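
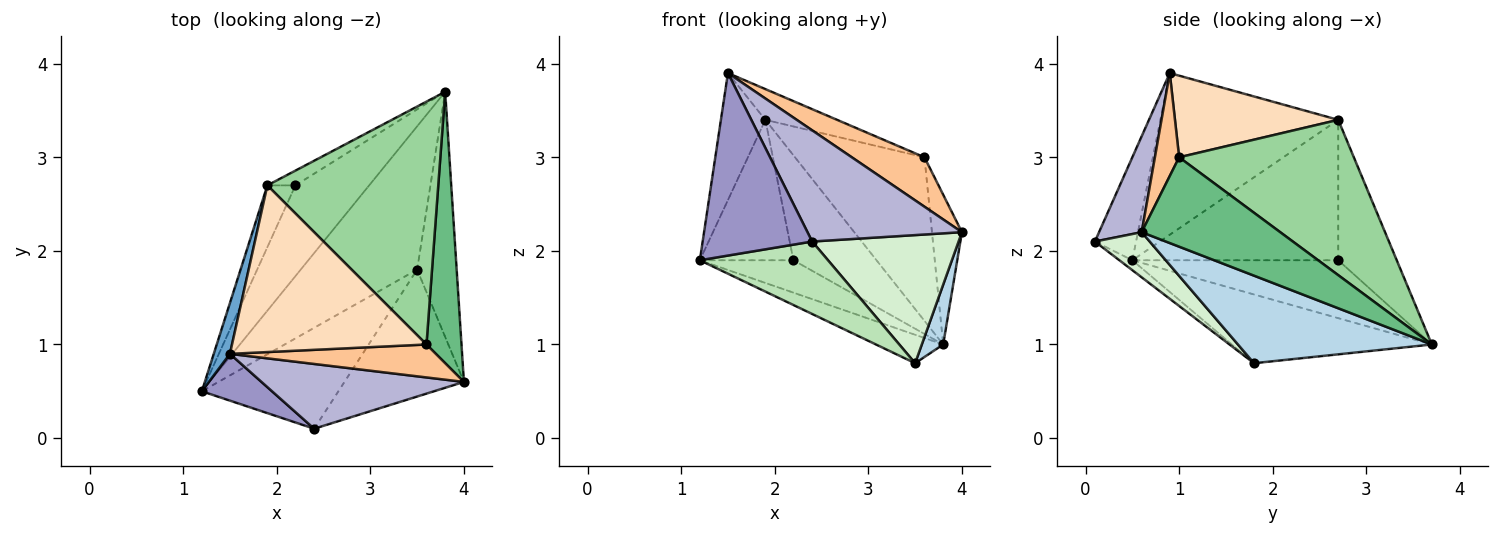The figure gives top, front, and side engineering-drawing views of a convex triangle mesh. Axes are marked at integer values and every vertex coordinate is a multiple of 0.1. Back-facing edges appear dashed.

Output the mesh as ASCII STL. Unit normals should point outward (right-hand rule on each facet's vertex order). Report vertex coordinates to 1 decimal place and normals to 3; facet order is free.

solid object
 facet normal -0.966 0.241 0.097
  outer loop
   vertex 1.9 2.7 3.4
   vertex 1.2 0.5 1.9
   vertex 1.5 0.9 3.9
  endloop
 endfacet
 facet normal -0.501 0.168 -0.849
  outer loop
   vertex 3.5 1.8 0.8
   vertex 1.2 0.5 1.9
   vertex 3.8 3.7 1.0
  endloop
 endfacet
 facet normal 0.907 -0.100 -0.410
  outer loop
   vertex 3.5 1.8 0.8
   vertex 3.8 3.7 1.0
   vertex 4.0 0.6 2.2
  endloop
 endfacet
 facet normal -0.595 0.270 -0.757
  outer loop
   vertex 2.2 2.7 1.9
   vertex 3.8 3.7 1.0
   vertex 1.2 0.5 1.9
  endloop
 endfacet
 facet normal -0.896 0.407 -0.179
  outer loop
   vertex 2.2 2.7 1.9
   vertex 1.2 0.5 1.9
   vertex 1.9 2.7 3.4
  endloop
 endfacet
 facet normal -0.572 0.812 -0.114
  outer loop
   vertex 2.2 2.7 1.9
   vertex 1.9 2.7 3.4
   vertex 3.8 3.7 1.0
  endloop
 endfacet
 facet normal 0.267 -0.802 0.535
  outer loop
   vertex 3.6 1.0 3.0
   vertex 1.5 0.9 3.9
   vertex 4.0 0.6 2.2
  endloop
 endfacet
 facet normal 0.382 0.168 0.909
  outer loop
   vertex 3.6 1.0 3.0
   vertex 1.9 2.7 3.4
   vertex 1.5 0.9 3.9
  endloop
 endfacet
 facet normal 0.913 0.197 0.358
  outer loop
   vertex 3.6 1.0 3.0
   vertex 4.0 0.6 2.2
   vertex 3.8 3.7 1.0
  endloop
 endfacet
 facet normal 0.602 0.446 0.662
  outer loop
   vertex 3.6 1.0 3.0
   vertex 3.8 3.7 1.0
   vertex 1.9 2.7 3.4
  endloop
 endfacet
 facet normal -0.059 -0.582 -0.811
  outer loop
   vertex 2.4 0.1 2.1
   vertex 1.2 0.5 1.9
   vertex 3.5 1.8 0.8
  endloop
 endfacet
 facet normal 0.257 -0.686 -0.680
  outer loop
   vertex 2.4 0.1 2.1
   vertex 3.5 1.8 0.8
   vertex 4.0 0.6 2.2
  endloop
 endfacet
 facet normal -0.342 -0.910 0.233
  outer loop
   vertex 2.4 0.1 2.1
   vertex 1.5 0.9 3.9
   vertex 1.2 0.5 1.9
  endloop
 endfacet
 facet normal 0.232 -0.841 0.490
  outer loop
   vertex 2.4 0.1 2.1
   vertex 4.0 0.6 2.2
   vertex 1.5 0.9 3.9
  endloop
 endfacet
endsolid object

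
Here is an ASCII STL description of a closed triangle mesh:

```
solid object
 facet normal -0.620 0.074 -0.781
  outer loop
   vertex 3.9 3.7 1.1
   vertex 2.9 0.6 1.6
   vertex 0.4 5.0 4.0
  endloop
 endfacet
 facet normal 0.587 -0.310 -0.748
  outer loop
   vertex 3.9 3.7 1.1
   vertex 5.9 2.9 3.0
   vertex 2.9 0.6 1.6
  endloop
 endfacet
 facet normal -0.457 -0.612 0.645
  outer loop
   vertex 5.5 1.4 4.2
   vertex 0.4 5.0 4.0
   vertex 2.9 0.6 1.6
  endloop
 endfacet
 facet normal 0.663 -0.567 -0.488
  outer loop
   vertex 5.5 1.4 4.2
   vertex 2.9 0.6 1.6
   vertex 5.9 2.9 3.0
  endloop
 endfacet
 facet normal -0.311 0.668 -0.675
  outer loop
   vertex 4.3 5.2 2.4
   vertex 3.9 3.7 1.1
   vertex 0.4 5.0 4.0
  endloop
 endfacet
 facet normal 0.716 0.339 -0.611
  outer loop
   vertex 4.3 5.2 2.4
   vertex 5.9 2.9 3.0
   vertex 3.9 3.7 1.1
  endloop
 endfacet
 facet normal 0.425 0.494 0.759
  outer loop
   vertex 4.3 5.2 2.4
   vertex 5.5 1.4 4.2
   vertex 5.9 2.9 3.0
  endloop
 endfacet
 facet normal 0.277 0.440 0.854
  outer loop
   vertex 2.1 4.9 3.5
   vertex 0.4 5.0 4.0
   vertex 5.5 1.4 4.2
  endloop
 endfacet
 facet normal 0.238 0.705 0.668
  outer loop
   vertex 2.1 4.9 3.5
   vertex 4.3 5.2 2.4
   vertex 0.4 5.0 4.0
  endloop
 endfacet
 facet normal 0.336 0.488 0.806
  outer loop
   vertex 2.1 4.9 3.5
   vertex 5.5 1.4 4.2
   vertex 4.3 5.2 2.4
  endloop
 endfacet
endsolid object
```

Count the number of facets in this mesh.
10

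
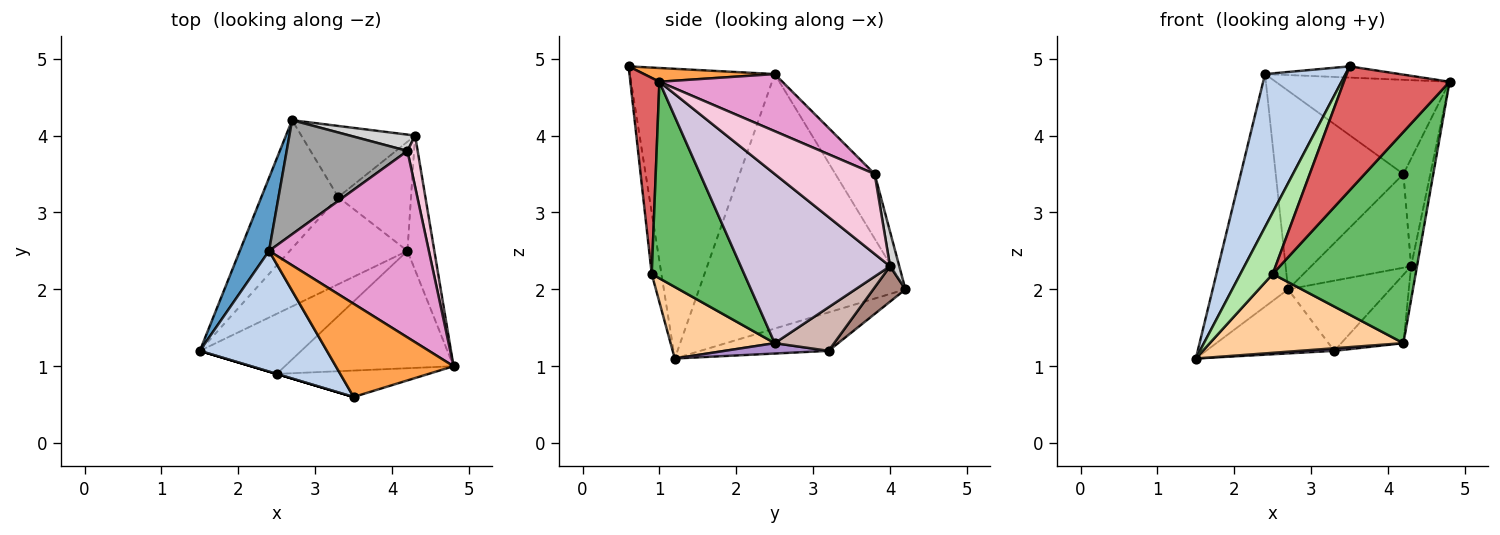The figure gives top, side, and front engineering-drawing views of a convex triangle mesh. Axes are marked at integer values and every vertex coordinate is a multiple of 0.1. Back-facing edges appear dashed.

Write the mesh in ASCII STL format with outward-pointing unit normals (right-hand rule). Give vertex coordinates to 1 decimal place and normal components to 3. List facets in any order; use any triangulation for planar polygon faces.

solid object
 facet normal -0.934 0.341 0.107
  outer loop
   vertex 2.4 2.5 4.8
   vertex 2.7 4.2 2.0
   vertex 1.5 1.2 1.1
  endloop
 endfacet
 facet normal -0.816 -0.454 0.358
  outer loop
   vertex 2.4 2.5 4.8
   vertex 1.5 1.2 1.1
   vertex 3.5 0.6 4.9
  endloop
 endfacet
 facet normal 0.115 0.119 0.986
  outer loop
   vertex 2.4 2.5 4.8
   vertex 3.5 0.6 4.9
   vertex 4.8 1.0 4.7
  endloop
 endfacet
 facet normal 0.393 -0.731 -0.557
  outer loop
   vertex 2.5 0.9 2.2
   vertex 1.5 1.2 1.1
   vertex 4.2 2.5 1.3
  endloop
 endfacet
 facet normal 0.492 -0.761 -0.423
  outer loop
   vertex 2.5 0.9 2.2
   vertex 4.2 2.5 1.3
   vertex 4.8 1.0 4.7
  endloop
 endfacet
 facet normal -0.287 -0.958 0.000
  outer loop
   vertex 2.5 0.9 2.2
   vertex 3.5 0.6 4.9
   vertex 1.5 1.2 1.1
  endloop
 endfacet
 facet normal 0.260 -0.945 -0.201
  outer loop
   vertex 2.5 0.9 2.2
   vertex 4.8 1.0 4.7
   vertex 3.5 0.6 4.9
  endloop
 endfacet
 facet normal -0.408 0.408 -0.816
  outer loop
   vertex 3.3 3.2 1.2
   vertex 1.5 1.2 1.1
   vertex 2.7 4.2 2.0
  endloop
 endfacet
 facet normal 0.088 -0.029 -0.996
  outer loop
   vertex 3.3 3.2 1.2
   vertex 4.2 2.5 1.3
   vertex 1.5 1.2 1.1
  endloop
 endfacet
 facet normal 0.987 0.039 -0.157
  outer loop
   vertex 4.3 4.0 2.3
   vertex 4.8 1.0 4.7
   vertex 4.2 2.5 1.3
  endloop
 endfacet
 facet normal 0.216 0.686 -0.695
  outer loop
   vertex 4.3 4.0 2.3
   vertex 3.3 3.2 1.2
   vertex 2.7 4.2 2.0
  endloop
 endfacet
 facet normal 0.452 0.474 -0.756
  outer loop
   vertex 4.3 4.0 2.3
   vertex 4.2 2.5 1.3
   vertex 3.3 3.2 1.2
  endloop
 endfacet
 facet normal 0.304 0.430 0.850
  outer loop
   vertex 4.2 3.8 3.5
   vertex 2.4 2.5 4.8
   vertex 4.8 1.0 4.7
  endloop
 endfacet
 facet normal 0.958 0.258 0.123
  outer loop
   vertex 4.2 3.8 3.5
   vertex 4.8 1.0 4.7
   vertex 4.3 4.0 2.3
  endloop
 endfacet
 facet normal -0.258 0.838 0.481
  outer loop
   vertex 4.2 3.8 3.5
   vertex 2.7 4.2 2.0
   vertex 2.4 2.5 4.8
  endloop
 endfacet
 facet normal 0.091 0.981 0.171
  outer loop
   vertex 4.2 3.8 3.5
   vertex 4.3 4.0 2.3
   vertex 2.7 4.2 2.0
  endloop
 endfacet
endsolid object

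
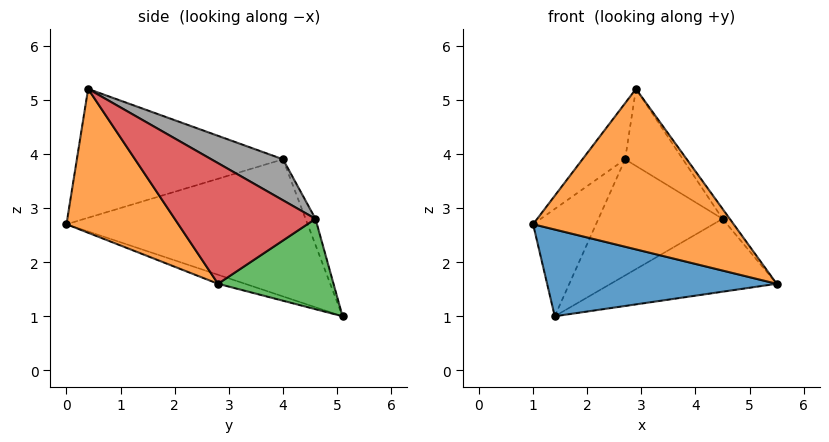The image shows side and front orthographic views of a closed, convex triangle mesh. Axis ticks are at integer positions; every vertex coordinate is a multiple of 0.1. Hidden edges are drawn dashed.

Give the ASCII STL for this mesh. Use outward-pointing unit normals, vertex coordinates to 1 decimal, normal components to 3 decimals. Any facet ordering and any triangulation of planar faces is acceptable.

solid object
 facet normal -0.037 -0.313 -0.949
  outer loop
   vertex 1.4 5.1 1.0
   vertex 5.5 2.8 1.6
   vertex 1.0 0.0 2.7
  endloop
 endfacet
 facet normal 0.475 -0.851 -0.225
  outer loop
   vertex 2.9 0.4 5.2
   vertex 1.0 0.0 2.7
   vertex 5.5 2.8 1.6
  endloop
 endfacet
 facet normal 0.456 0.655 -0.603
  outer loop
   vertex 4.5 4.6 2.8
   vertex 5.5 2.8 1.6
   vertex 1.4 5.1 1.0
  endloop
 endfacet
 facet normal 0.797 0.041 0.603
  outer loop
   vertex 4.5 4.6 2.8
   vertex 2.9 0.4 5.2
   vertex 5.5 2.8 1.6
  endloop
 endfacet
 facet normal -0.855 0.223 0.468
  outer loop
   vertex 2.7 4.0 3.9
   vertex 1.4 5.1 1.0
   vertex 1.0 0.0 2.7
  endloop
 endfacet
 facet normal -0.798 0.165 0.580
  outer loop
   vertex 2.7 4.0 3.9
   vertex 1.0 0.0 2.7
   vertex 2.9 0.4 5.2
  endloop
 endfacet
 facet normal -0.073 0.921 0.382
  outer loop
   vertex 2.7 4.0 3.9
   vertex 4.5 4.6 2.8
   vertex 1.4 5.1 1.0
  endloop
 endfacet
 facet normal 0.410 0.330 0.850
  outer loop
   vertex 2.7 4.0 3.9
   vertex 2.9 0.4 5.2
   vertex 4.5 4.6 2.8
  endloop
 endfacet
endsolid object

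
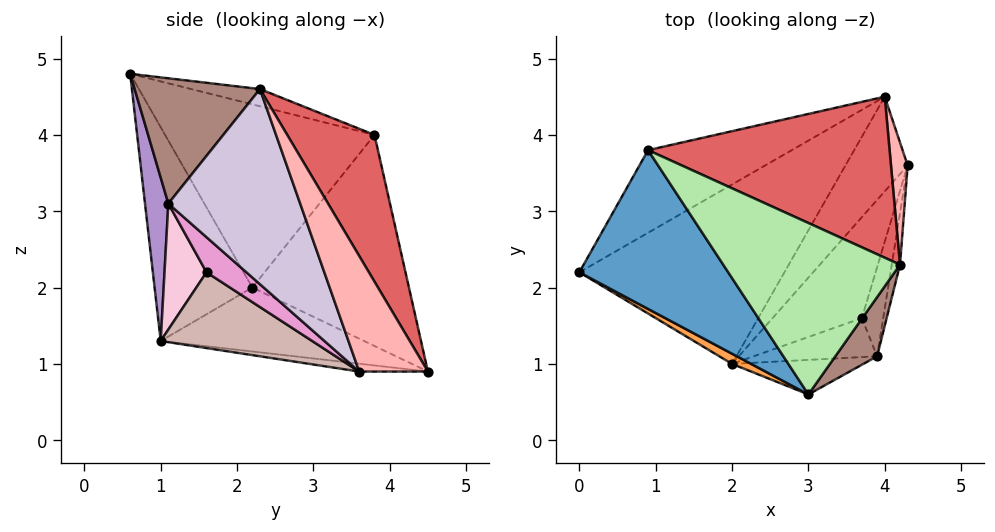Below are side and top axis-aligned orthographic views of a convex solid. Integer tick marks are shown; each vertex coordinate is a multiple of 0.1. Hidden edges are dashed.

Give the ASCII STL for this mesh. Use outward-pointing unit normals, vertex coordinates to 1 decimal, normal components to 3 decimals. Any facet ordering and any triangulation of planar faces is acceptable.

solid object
 facet normal -0.732 -0.332 0.595
  outer loop
   vertex 0.9 3.8 4.0
   vertex 0.0 2.2 2.0
   vertex 3.0 0.6 4.8
  endloop
 endfacet
 facet normal -0.537 0.760 -0.366
  outer loop
   vertex 0.9 3.8 4.0
   vertex 4.0 4.5 0.9
   vertex 0.0 2.2 2.0
  endloop
 endfacet
 facet normal -0.502 -0.863 0.045
  outer loop
   vertex 2.0 1.0 1.3
   vertex 3.0 0.6 4.8
   vertex 0.0 2.2 2.0
  endloop
 endfacet
 facet normal -0.297 0.061 -0.953
  outer loop
   vertex 2.0 1.0 1.3
   vertex 0.0 2.2 2.0
   vertex 4.0 4.5 0.9
  endloop
 endfacet
 facet normal -0.125 -0.042 -0.991
  outer loop
   vertex 2.0 1.0 1.3
   vertex 4.0 4.5 0.9
   vertex 4.3 3.6 0.9
  endloop
 endfacet
 facet normal -0.095 0.182 0.979
  outer loop
   vertex 4.2 2.3 4.6
   vertex 0.9 3.8 4.0
   vertex 3.0 0.6 4.8
  endloop
 endfacet
 facet normal 0.290 0.829 0.477
  outer loop
   vertex 4.2 2.3 4.6
   vertex 4.0 4.5 0.9
   vertex 0.9 3.8 4.0
  endloop
 endfacet
 facet normal 0.940 0.313 0.135
  outer loop
   vertex 4.2 2.3 4.6
   vertex 4.3 3.6 0.9
   vertex 4.0 4.5 0.9
  endloop
 endfacet
 facet normal 0.212 -0.962 -0.171
  outer loop
   vertex 3.9 1.1 3.1
   vertex 3.0 0.6 4.8
   vertex 2.0 1.0 1.3
  endloop
 endfacet
 facet normal 0.980 -0.193 -0.041
  outer loop
   vertex 3.9 1.1 3.1
   vertex 4.3 3.6 0.9
   vertex 4.2 2.3 4.6
  endloop
 endfacet
 facet normal 0.802 -0.535 0.267
  outer loop
   vertex 3.9 1.1 3.1
   vertex 4.2 2.3 4.6
   vertex 3.0 0.6 4.8
  endloop
 endfacet
 facet normal 0.533 -0.568 -0.628
  outer loop
   vertex 3.7 1.6 2.2
   vertex 2.0 1.0 1.3
   vertex 4.3 3.6 0.9
  endloop
 endfacet
 facet normal 0.734 -0.511 -0.447
  outer loop
   vertex 3.7 1.6 2.2
   vertex 4.3 3.6 0.9
   vertex 3.9 1.1 3.1
  endloop
 endfacet
 facet normal 0.512 -0.698 -0.501
  outer loop
   vertex 3.7 1.6 2.2
   vertex 3.9 1.1 3.1
   vertex 2.0 1.0 1.3
  endloop
 endfacet
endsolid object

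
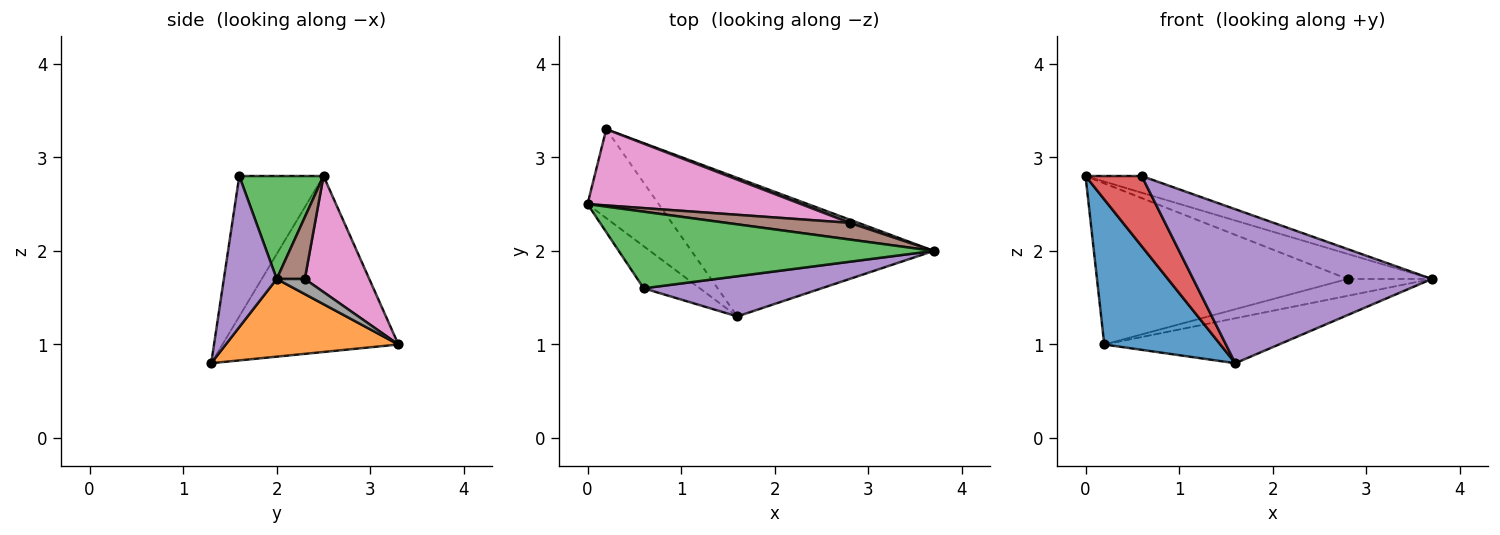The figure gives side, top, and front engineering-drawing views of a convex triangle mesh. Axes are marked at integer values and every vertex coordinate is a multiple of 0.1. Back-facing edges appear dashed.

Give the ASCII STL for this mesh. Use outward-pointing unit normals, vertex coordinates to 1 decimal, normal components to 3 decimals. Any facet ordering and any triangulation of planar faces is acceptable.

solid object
 facet normal -0.791 -0.522 -0.320
  outer loop
   vertex 0.2 3.3 1.0
   vertex 1.6 1.3 0.8
   vertex 0.0 2.5 2.8
  endloop
 endfacet
 facet normal 0.292 0.295 -0.910
  outer loop
   vertex 0.2 3.3 1.0
   vertex 3.7 2.0 1.7
   vertex 1.6 1.3 0.8
  endloop
 endfacet
 facet normal 0.304 0.203 0.931
  outer loop
   vertex 0.6 1.6 2.8
   vertex 3.7 2.0 1.7
   vertex 0.0 2.5 2.8
  endloop
 endfacet
 facet normal -0.789 -0.526 -0.316
  outer loop
   vertex 0.6 1.6 2.8
   vertex 0.0 2.5 2.8
   vertex 1.6 1.3 0.8
  endloop
 endfacet
 facet normal 0.210 -0.946 0.247
  outer loop
   vertex 0.6 1.6 2.8
   vertex 1.6 1.3 0.8
   vertex 3.7 2.0 1.7
  endloop
 endfacet
 facet normal 0.267 0.802 0.535
  outer loop
   vertex 2.8 2.3 1.7
   vertex 0.0 2.5 2.8
   vertex 3.7 2.0 1.7
  endloop
 endfacet
 facet normal 0.227 0.880 0.416
  outer loop
   vertex 2.8 2.3 1.7
   vertex 0.2 3.3 1.0
   vertex 0.0 2.5 2.8
  endloop
 endfacet
 facet normal 0.311 0.934 0.178
  outer loop
   vertex 2.8 2.3 1.7
   vertex 3.7 2.0 1.7
   vertex 0.2 3.3 1.0
  endloop
 endfacet
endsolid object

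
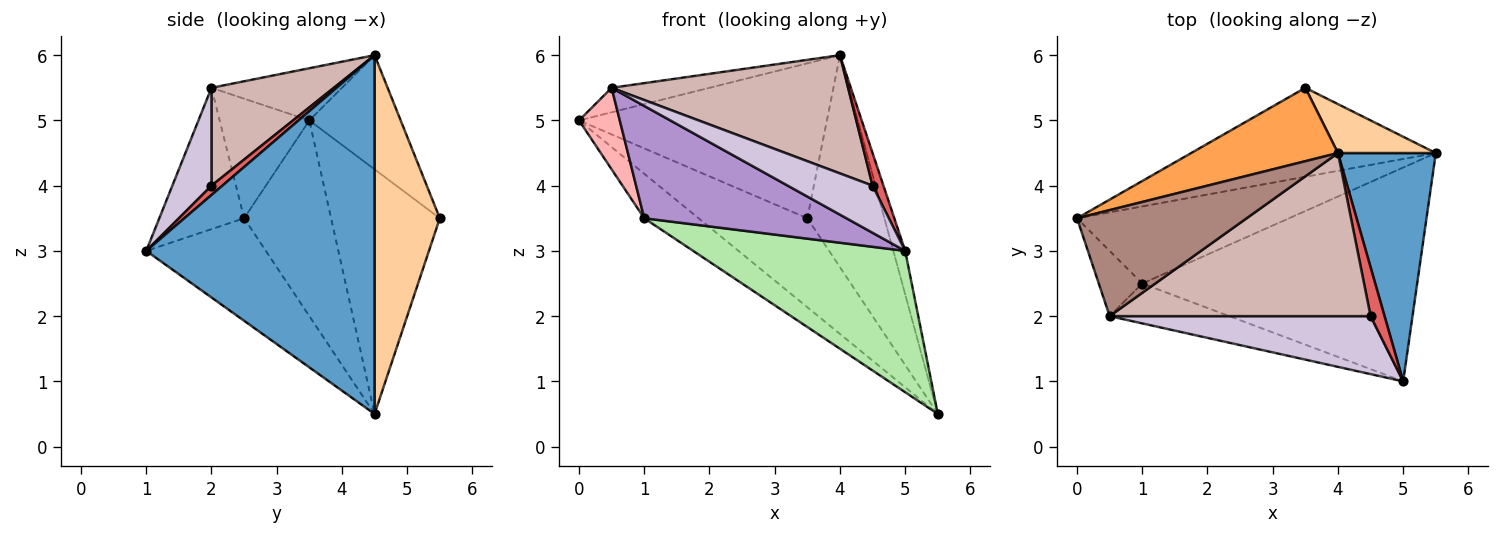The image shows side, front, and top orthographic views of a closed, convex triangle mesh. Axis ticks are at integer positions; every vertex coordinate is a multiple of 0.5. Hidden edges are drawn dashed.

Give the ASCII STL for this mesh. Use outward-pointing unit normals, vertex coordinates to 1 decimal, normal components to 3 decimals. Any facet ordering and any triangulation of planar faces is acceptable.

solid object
 facet normal 0.964 0.050 0.263
  outer loop
   vertex 4.0 4.5 6.0
   vertex 5.0 1.0 3.0
   vertex 5.5 4.5 0.5
  endloop
 endfacet
 facet normal -0.577 0.577 -0.577
  outer loop
   vertex 3.5 5.5 3.5
   vertex 5.5 4.5 0.5
   vertex 0.0 3.5 5.0
  endloop
 endfacet
 facet normal -0.316 0.857 0.406
  outer loop
   vertex 3.5 5.5 3.5
   vertex 0.0 3.5 5.0
   vertex 4.0 4.5 6.0
  endloop
 endfacet
 facet normal 0.636 0.752 0.173
  outer loop
   vertex 3.5 5.5 3.5
   vertex 4.0 4.5 6.0
   vertex 5.5 4.5 0.5
  endloop
 endfacet
 facet normal -0.624 0.390 -0.677
  outer loop
   vertex 1.0 2.5 3.5
   vertex 0.0 3.5 5.0
   vertex 5.5 4.5 0.5
  endloop
 endfacet
 facet normal -0.297 -0.527 -0.797
  outer loop
   vertex 1.0 2.5 3.5
   vertex 5.5 4.5 0.5
   vertex 5.0 1.0 3.0
  endloop
 endfacet
 facet normal 0.485 -0.485 0.728
  outer loop
   vertex 4.5 2.0 4.0
   vertex 5.0 1.0 3.0
   vertex 4.0 4.5 6.0
  endloop
 endfacet
 facet normal -0.864 -0.393 -0.314
  outer loop
   vertex 0.5 2.0 5.5
   vertex 0.0 3.5 5.0
   vertex 1.0 2.5 3.5
  endloop
 endfacet
 facet normal -0.368 -0.876 -0.311
  outer loop
   vertex 0.5 2.0 5.5
   vertex 1.0 2.5 3.5
   vertex 5.0 1.0 3.0
  endloop
 endfacet
 facet normal 0.279 -0.605 0.745
  outer loop
   vertex 0.5 2.0 5.5
   vertex 5.0 1.0 3.0
   vertex 4.5 2.0 4.0
  endloop
 endfacet
 facet normal -0.287 0.215 0.933
  outer loop
   vertex 0.5 2.0 5.5
   vertex 4.0 4.5 6.0
   vertex 0.0 3.5 5.0
  endloop
 endfacet
 facet normal 0.291 -0.562 0.775
  outer loop
   vertex 0.5 2.0 5.5
   vertex 4.5 2.0 4.0
   vertex 4.0 4.5 6.0
  endloop
 endfacet
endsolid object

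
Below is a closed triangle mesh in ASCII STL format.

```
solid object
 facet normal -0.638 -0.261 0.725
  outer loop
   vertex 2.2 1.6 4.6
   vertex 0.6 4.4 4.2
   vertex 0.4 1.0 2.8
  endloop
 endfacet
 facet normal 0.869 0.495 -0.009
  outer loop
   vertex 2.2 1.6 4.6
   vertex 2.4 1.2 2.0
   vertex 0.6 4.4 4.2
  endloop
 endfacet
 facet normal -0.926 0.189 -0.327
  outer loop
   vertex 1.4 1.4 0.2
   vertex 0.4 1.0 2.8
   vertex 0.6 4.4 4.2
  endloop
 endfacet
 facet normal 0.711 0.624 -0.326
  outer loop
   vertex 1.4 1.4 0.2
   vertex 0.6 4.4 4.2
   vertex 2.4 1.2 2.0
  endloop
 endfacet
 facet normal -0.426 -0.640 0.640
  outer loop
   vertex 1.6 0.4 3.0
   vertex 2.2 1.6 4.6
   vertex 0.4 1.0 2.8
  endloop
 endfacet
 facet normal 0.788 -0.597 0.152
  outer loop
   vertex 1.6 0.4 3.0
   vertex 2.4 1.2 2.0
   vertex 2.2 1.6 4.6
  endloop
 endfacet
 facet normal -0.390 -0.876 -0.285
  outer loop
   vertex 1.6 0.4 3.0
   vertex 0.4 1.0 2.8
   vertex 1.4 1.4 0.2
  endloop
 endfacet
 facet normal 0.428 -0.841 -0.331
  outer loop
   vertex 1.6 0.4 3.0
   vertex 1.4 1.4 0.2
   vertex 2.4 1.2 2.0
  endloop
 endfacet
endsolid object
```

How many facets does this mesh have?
8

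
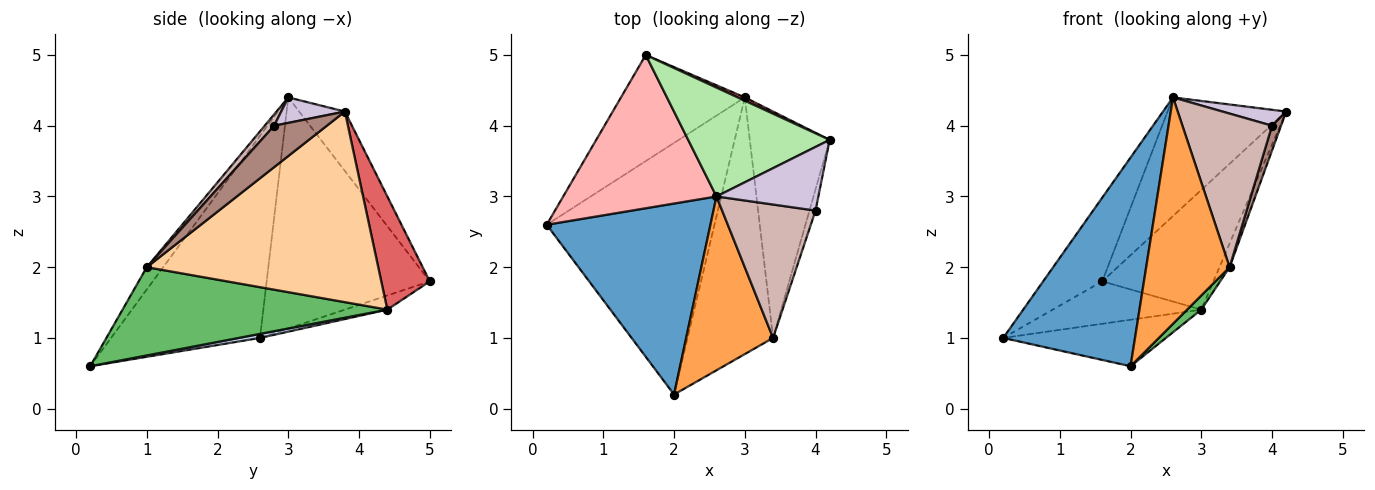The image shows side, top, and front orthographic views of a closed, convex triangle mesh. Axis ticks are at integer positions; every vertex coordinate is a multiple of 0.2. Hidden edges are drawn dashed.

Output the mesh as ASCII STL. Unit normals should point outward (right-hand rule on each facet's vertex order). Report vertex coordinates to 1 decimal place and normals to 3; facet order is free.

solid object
 facet normal -0.640 -0.567 0.519
  outer loop
   vertex 2.6 3.0 4.4
   vertex 0.2 2.6 1.0
   vertex 2.0 0.2 0.6
  endloop
 endfacet
 facet normal 0.024 0.182 -0.983
  outer loop
   vertex 3.0 4.4 1.4
   vertex 2.0 0.2 0.6
   vertex 0.2 2.6 1.0
  endloop
 endfacet
 facet normal -0.154 -0.784 0.602
  outer loop
   vertex 3.4 1.0 2.0
   vertex 2.6 3.0 4.4
   vertex 2.0 0.2 0.6
  endloop
 endfacet
 facet normal 0.921 0.040 -0.386
  outer loop
   vertex 3.4 1.0 2.0
   vertex 3.0 4.4 1.4
   vertex 4.2 3.8 4.2
  endloop
 endfacet
 facet normal 0.717 -0.038 -0.696
  outer loop
   vertex 3.4 1.0 2.0
   vertex 2.0 0.2 0.6
   vertex 3.0 4.4 1.4
  endloop
 endfacet
 facet normal -0.273 0.709 0.650
  outer loop
   vertex 1.6 5.0 1.8
   vertex 2.6 3.0 4.4
   vertex 4.2 3.8 4.2
  endloop
 endfacet
 facet normal 0.400 0.916 0.025
  outer loop
   vertex 1.6 5.0 1.8
   vertex 4.2 3.8 4.2
   vertex 3.0 4.4 1.4
  endloop
 endfacet
 facet normal -0.798 0.289 0.529
  outer loop
   vertex 1.6 5.0 1.8
   vertex 0.2 2.6 1.0
   vertex 2.6 3.0 4.4
  endloop
 endfacet
 facet normal -0.106 0.369 -0.923
  outer loop
   vertex 1.6 5.0 1.8
   vertex 3.0 4.4 1.4
   vertex 0.2 2.6 1.0
  endloop
 endfacet
 facet normal 0.236 -0.236 0.943
  outer loop
   vertex 4.0 2.8 4.0
   vertex 4.2 3.8 4.2
   vertex 2.6 3.0 4.4
  endloop
 endfacet
 facet normal 0.976 -0.167 -0.143
  outer loop
   vertex 4.0 2.8 4.0
   vertex 3.4 1.0 2.0
   vertex 4.2 3.8 4.2
  endloop
 endfacet
 facet normal 0.079 -0.753 0.654
  outer loop
   vertex 4.0 2.8 4.0
   vertex 2.6 3.0 4.4
   vertex 3.4 1.0 2.0
  endloop
 endfacet
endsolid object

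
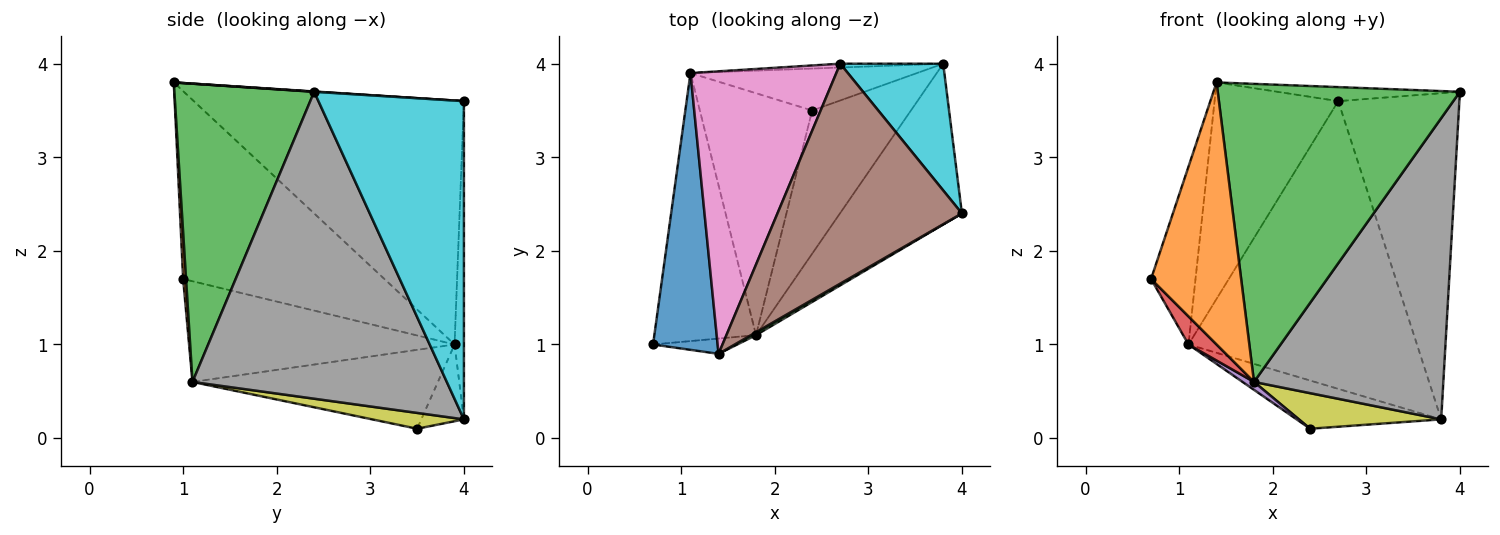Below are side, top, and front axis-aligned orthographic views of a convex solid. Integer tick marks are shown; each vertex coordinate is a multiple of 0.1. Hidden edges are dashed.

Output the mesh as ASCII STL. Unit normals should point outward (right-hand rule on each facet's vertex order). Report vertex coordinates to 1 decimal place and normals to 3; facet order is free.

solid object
 facet normal -0.926 0.205 0.318
  outer loop
   vertex 1.1 3.9 1.0
   vertex 0.7 1.0 1.7
   vertex 1.4 0.9 3.8
  endloop
 endfacet
 facet normal 0.032 -0.998 -0.058
  outer loop
   vertex 1.8 1.1 0.6
   vertex 1.4 0.9 3.8
   vertex 0.7 1.0 1.7
  endloop
 endfacet
 facet normal 0.500 -0.866 0.008
  outer loop
   vertex 1.8 1.1 0.6
   vertex 4.0 2.4 3.7
   vertex 1.4 0.9 3.8
  endloop
 endfacet
 facet normal -0.702 -0.074 -0.709
  outer loop
   vertex 1.8 1.1 0.6
   vertex 0.7 1.0 1.7
   vertex 1.1 3.9 1.0
  endloop
 endfacet
 facet normal -0.575 -0.027 -0.818
  outer loop
   vertex 1.8 1.1 0.6
   vertex 1.1 3.9 1.0
   vertex 2.4 3.5 0.1
  endloop
 endfacet
 facet normal 0.002 0.064 0.998
  outer loop
   vertex 2.7 4.0 3.6
   vertex 1.4 0.9 3.8
   vertex 4.0 2.4 3.7
  endloop
 endfacet
 facet normal -0.799 0.366 0.478
  outer loop
   vertex 2.7 4.0 3.6
   vertex 1.1 3.9 1.0
   vertex 1.4 0.9 3.8
  endloop
 endfacet
 facet normal 0.764 -0.569 -0.304
  outer loop
   vertex 3.8 4.0 0.2
   vertex 4.0 2.4 3.7
   vertex 1.8 1.1 0.6
  endloop
 endfacet
 facet normal 0.154 -0.238 -0.959
  outer loop
   vertex 3.8 4.0 0.2
   vertex 1.8 1.1 0.6
   vertex 2.4 3.5 0.1
  endloop
 endfacet
 facet normal 0.746 0.621 0.241
  outer loop
   vertex 3.8 4.0 0.2
   vertex 2.7 4.0 3.6
   vertex 4.0 2.4 3.7
  endloop
 endfacet
 facet normal -0.217 0.736 -0.641
  outer loop
   vertex 3.8 4.0 0.2
   vertex 2.4 3.5 0.1
   vertex 1.1 3.9 1.0
  endloop
 endfacet
 facet normal -0.041 0.999 -0.013
  outer loop
   vertex 3.8 4.0 0.2
   vertex 1.1 3.9 1.0
   vertex 2.7 4.0 3.6
  endloop
 endfacet
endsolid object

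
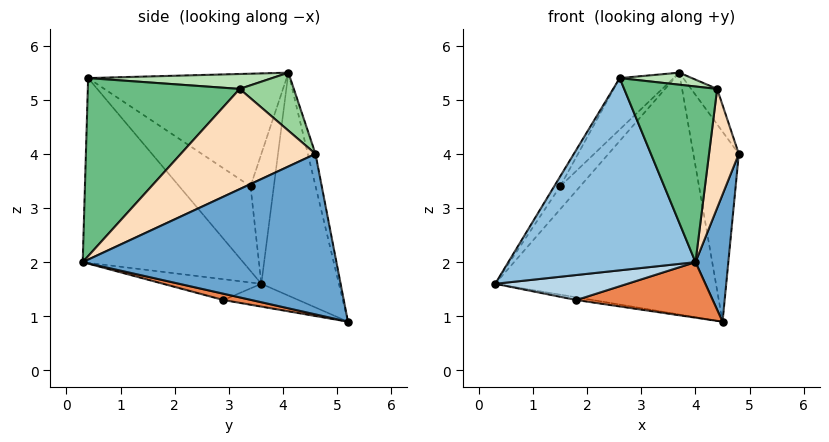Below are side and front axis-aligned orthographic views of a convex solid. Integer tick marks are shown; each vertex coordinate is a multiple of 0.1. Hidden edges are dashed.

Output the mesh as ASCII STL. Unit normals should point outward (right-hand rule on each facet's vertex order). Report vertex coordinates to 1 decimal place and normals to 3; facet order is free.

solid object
 facet normal 0.985 -0.127 -0.120
  outer loop
   vertex 4.5 5.2 0.9
   vertex 4.8 4.6 4.0
   vertex 4.0 0.3 2.0
  endloop
 endfacet
 facet normal -0.632 -0.737 -0.239
  outer loop
   vertex 2.6 0.4 5.4
   vertex 0.3 3.6 1.6
   vertex 4.0 0.3 2.0
  endloop
 endfacet
 facet normal -0.399 -0.538 -0.742
  outer loop
   vertex 1.8 2.9 1.3
   vertex 4.0 0.3 2.0
   vertex 0.3 3.6 1.6
  endloop
 endfacet
 facet normal -0.179 0.039 -0.983
  outer loop
   vertex 1.8 2.9 1.3
   vertex 0.3 3.6 1.6
   vertex 4.5 5.2 0.9
  endloop
 endfacet
 facet normal 0.046 -0.223 -0.974
  outer loop
   vertex 1.8 2.9 1.3
   vertex 4.5 5.2 0.9
   vertex 4.0 0.3 2.0
  endloop
 endfacet
 facet normal -0.327 0.930 0.166
  outer loop
   vertex 3.7 4.1 5.5
   vertex 4.5 5.2 0.9
   vertex 0.3 3.6 1.6
  endloop
 endfacet
 facet normal -0.163 0.966 0.203
  outer loop
   vertex 3.7 4.1 5.5
   vertex 4.8 4.6 4.0
   vertex 4.5 5.2 0.9
  endloop
 endfacet
 facet normal 0.974 -0.215 0.073
  outer loop
   vertex 4.4 3.2 5.2
   vertex 4.0 0.3 2.0
   vertex 4.8 4.6 4.0
  endloop
 endfacet
 facet normal 0.801 -0.490 0.344
  outer loop
   vertex 4.4 3.2 5.2
   vertex 2.6 0.4 5.4
   vertex 4.0 0.3 2.0
  endloop
 endfacet
 facet normal 0.702 0.337 0.627
  outer loop
   vertex 4.4 3.2 5.2
   vertex 4.8 4.6 4.0
   vertex 3.7 4.1 5.5
  endloop
 endfacet
 facet normal 0.272 -0.107 0.956
  outer loop
   vertex 4.4 3.2 5.2
   vertex 3.7 4.1 5.5
   vertex 2.6 0.4 5.4
  endloop
 endfacet
 facet normal -0.826 0.069 0.559
  outer loop
   vertex 1.5 3.4 3.4
   vertex 0.3 3.6 1.6
   vertex 2.6 0.4 5.4
  endloop
 endfacet
 facet normal -0.657 0.563 0.501
  outer loop
   vertex 1.5 3.4 3.4
   vertex 3.7 4.1 5.5
   vertex 0.3 3.6 1.6
  endloop
 endfacet
 facet normal -0.709 0.192 0.679
  outer loop
   vertex 1.5 3.4 3.4
   vertex 2.6 0.4 5.4
   vertex 3.7 4.1 5.5
  endloop
 endfacet
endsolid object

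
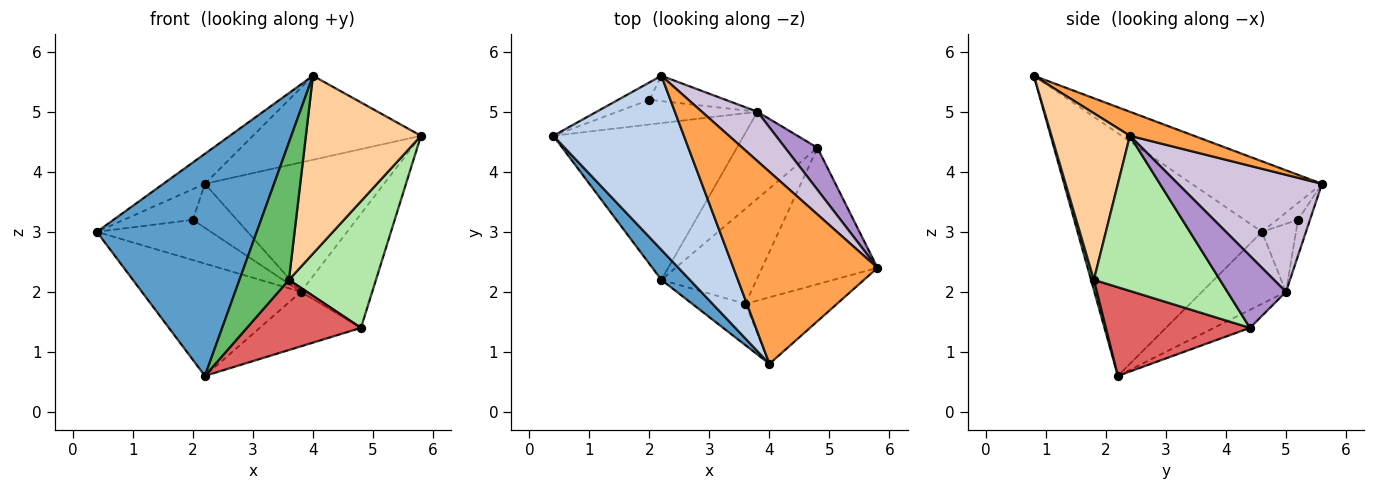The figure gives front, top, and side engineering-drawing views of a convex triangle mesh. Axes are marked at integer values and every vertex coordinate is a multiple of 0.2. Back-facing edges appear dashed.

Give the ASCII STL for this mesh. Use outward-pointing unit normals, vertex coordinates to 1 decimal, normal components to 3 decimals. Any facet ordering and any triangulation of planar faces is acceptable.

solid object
 facet normal -0.753 -0.653 0.088
  outer loop
   vertex 2.2 2.2 0.6
   vertex 4.0 0.8 5.6
   vertex 0.4 4.6 3.0
  endloop
 endfacet
 facet normal -0.470 0.150 0.870
  outer loop
   vertex 2.2 5.6 3.8
   vertex 0.4 4.6 3.0
   vertex 4.0 0.8 5.6
  endloop
 endfacet
 facet normal 0.151 0.396 0.906
  outer loop
   vertex 2.2 5.6 3.8
   vertex 4.0 0.8 5.6
   vertex 5.8 2.4 4.6
  endloop
 endfacet
 facet normal 0.538 -0.790 -0.296
  outer loop
   vertex 3.6 1.8 2.2
   vertex 5.8 2.4 4.6
   vertex 4.0 0.8 5.6
  endloop
 endfacet
 facet normal 0.056 -0.956 -0.288
  outer loop
   vertex 3.6 1.8 2.2
   vertex 4.0 0.8 5.6
   vertex 2.2 2.2 0.6
  endloop
 endfacet
 facet normal 0.702 -0.485 -0.522
  outer loop
   vertex 3.6 1.8 2.2
   vertex 4.8 4.4 1.4
   vertex 5.8 2.4 4.6
  endloop
 endfacet
 facet normal 0.600 -0.475 -0.644
  outer loop
   vertex 3.6 1.8 2.2
   vertex 2.2 2.2 0.6
   vertex 4.8 4.4 1.4
  endloop
 endfacet
 facet normal -0.256 0.842 -0.476
  outer loop
   vertex 2.0 5.2 3.2
   vertex 0.4 4.6 3.0
   vertex 2.2 5.6 3.8
  endloop
 endfacet
 facet normal 0.610 0.743 0.274
  outer loop
   vertex 3.8 5.0 2.0
   vertex 5.8 2.4 4.6
   vertex 4.8 4.4 1.4
  endloop
 endfacet
 facet normal 0.601 0.747 0.285
  outer loop
   vertex 3.8 5.0 2.0
   vertex 2.2 5.6 3.8
   vertex 5.8 2.4 4.6
  endloop
 endfacet
 facet normal -0.230 0.843 -0.486
  outer loop
   vertex 3.8 5.0 2.0
   vertex 2.0 5.2 3.2
   vertex 2.2 5.6 3.8
  endloop
 endfacet
 facet normal -0.246 0.826 -0.507
  outer loop
   vertex 3.8 5.0 2.0
   vertex 0.4 4.6 3.0
   vertex 2.0 5.2 3.2
  endloop
 endfacet
 facet normal -0.294 0.557 -0.777
  outer loop
   vertex 3.8 5.0 2.0
   vertex 2.2 2.2 0.6
   vertex 0.4 4.6 3.0
  endloop
 endfacet
 facet normal -0.186 0.522 -0.832
  outer loop
   vertex 3.8 5.0 2.0
   vertex 4.8 4.4 1.4
   vertex 2.2 2.2 0.6
  endloop
 endfacet
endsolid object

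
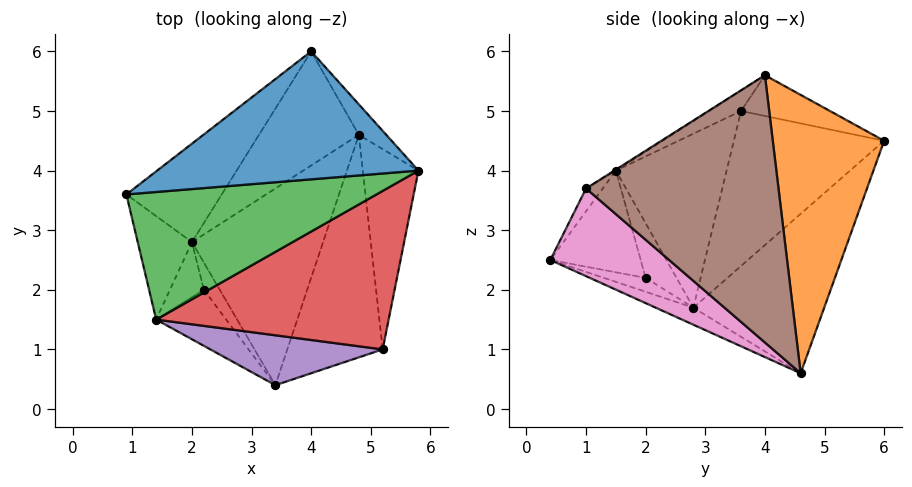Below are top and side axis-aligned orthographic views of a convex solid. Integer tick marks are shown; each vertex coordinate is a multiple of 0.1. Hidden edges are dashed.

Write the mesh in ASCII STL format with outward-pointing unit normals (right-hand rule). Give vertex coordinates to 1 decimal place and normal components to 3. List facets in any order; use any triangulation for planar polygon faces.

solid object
 facet normal -0.143 0.375 0.916
  outer loop
   vertex 4.0 6.0 4.5
   vertex 0.9 3.6 5.0
   vertex 5.8 4.0 5.6
  endloop
 endfacet
 facet normal 0.761 0.644 -0.075
  outer loop
   vertex 4.0 6.0 4.5
   vertex 5.8 4.0 5.6
   vertex 4.8 4.6 0.6
  endloop
 endfacet
 facet normal -0.073 -0.443 0.894
  outer loop
   vertex 1.4 1.5 4.0
   vertex 5.8 4.0 5.6
   vertex 0.9 3.6 5.0
  endloop
 endfacet
 facet normal -0.004 -0.535 0.845
  outer loop
   vertex 5.2 1.0 3.7
   vertex 5.8 4.0 5.6
   vertex 1.4 1.5 4.0
  endloop
 endfacet
 facet normal -0.070 -0.846 0.528
  outer loop
   vertex 5.2 1.0 3.7
   vertex 1.4 1.5 4.0
   vertex 3.4 0.4 2.5
  endloop
 endfacet
 facet normal 0.977 -0.067 -0.203
  outer loop
   vertex 5.2 1.0 3.7
   vertex 4.8 4.6 0.6
   vertex 5.8 4.0 5.6
  endloop
 endfacet
 facet normal 0.591 -0.488 -0.643
  outer loop
   vertex 5.2 1.0 3.7
   vertex 3.4 0.4 2.5
   vertex 4.8 4.6 0.6
  endloop
 endfacet
 facet normal -0.119 -0.376 -0.919
  outer loop
   vertex 2.0 2.8 1.7
   vertex 4.8 4.6 0.6
   vertex 3.4 0.4 2.5
  endloop
 endfacet
 facet normal -0.951 -0.085 -0.296
  outer loop
   vertex 2.0 2.8 1.7
   vertex 1.4 1.5 4.0
   vertex 0.9 3.6 5.0
  endloop
 endfacet
 facet normal -0.605 0.704 -0.372
  outer loop
   vertex 2.0 2.8 1.7
   vertex 0.9 3.6 5.0
   vertex 4.0 6.0 4.5
  endloop
 endfacet
 facet normal -0.601 0.705 -0.376
  outer loop
   vertex 2.0 2.8 1.7
   vertex 4.0 6.0 4.5
   vertex 4.8 4.6 0.6
  endloop
 endfacet
 facet normal -0.667 -0.586 -0.459
  outer loop
   vertex 2.2 2.0 2.2
   vertex 3.4 0.4 2.5
   vertex 1.4 1.5 4.0
  endloop
 endfacet
 facet normal -0.556 -0.536 -0.635
  outer loop
   vertex 2.2 2.0 2.2
   vertex 2.0 2.8 1.7
   vertex 3.4 0.4 2.5
  endloop
 endfacet
 facet normal -0.746 -0.477 -0.464
  outer loop
   vertex 2.2 2.0 2.2
   vertex 1.4 1.5 4.0
   vertex 2.0 2.8 1.7
  endloop
 endfacet
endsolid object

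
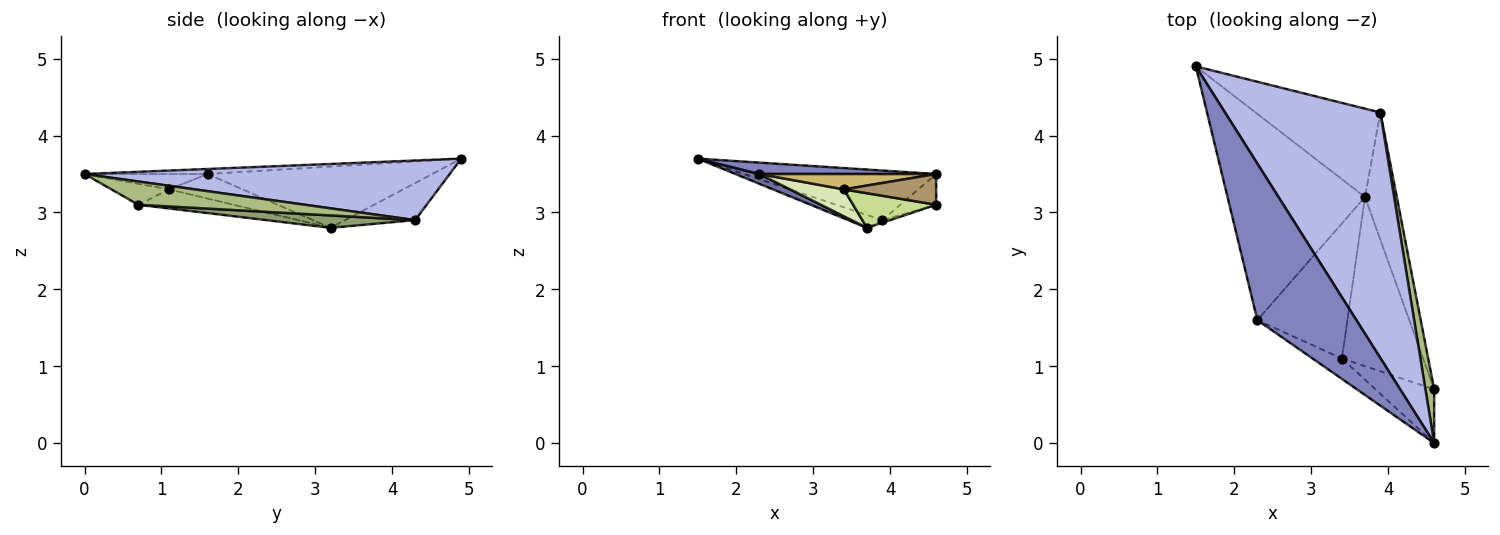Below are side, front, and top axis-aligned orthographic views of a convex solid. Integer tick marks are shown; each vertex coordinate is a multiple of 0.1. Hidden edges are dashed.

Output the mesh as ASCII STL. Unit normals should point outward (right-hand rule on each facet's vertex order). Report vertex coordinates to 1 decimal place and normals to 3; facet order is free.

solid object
 facet normal -0.407 -0.043 -0.913
  outer loop
   vertex 2.3 1.6 3.5
   vertex 1.5 4.9 3.7
   vertex 3.7 3.2 2.8
  endloop
 endfacet
 facet normal -0.051 -0.073 0.996
  outer loop
   vertex 2.3 1.6 3.5
   vertex 4.6 0.0 3.5
   vertex 1.5 4.9 3.7
  endloop
 endfacet
 facet normal -0.282 0.138 -0.949
  outer loop
   vertex 3.9 4.3 2.9
   vertex 3.7 3.2 2.8
   vertex 1.5 4.9 3.7
  endloop
 endfacet
 facet normal 0.352 0.185 0.917
  outer loop
   vertex 3.9 4.3 2.9
   vertex 1.5 4.9 3.7
   vertex 4.6 0.0 3.5
  endloop
 endfacet
 facet normal 0.363 0.019 -0.932
  outer loop
   vertex 3.9 4.3 2.9
   vertex 4.6 0.7 3.1
   vertex 3.7 3.2 2.8
  endloop
 endfacet
 facet normal 0.917 0.198 0.346
  outer loop
   vertex 3.9 4.3 2.9
   vertex 4.6 0.0 3.5
   vertex 4.6 0.7 3.1
  endloop
 endfacet
 facet normal -0.224 -0.195 -0.955
  outer loop
   vertex 3.4 1.1 3.3
   vertex 3.7 3.2 2.8
   vertex 4.6 0.7 3.1
  endloop
 endfacet
 facet normal -0.258 -0.189 -0.948
  outer loop
   vertex 3.4 1.1 3.3
   vertex 2.3 1.6 3.5
   vertex 3.7 3.2 2.8
  endloop
 endfacet
 facet normal -0.296 -0.474 -0.829
  outer loop
   vertex 3.4 1.1 3.3
   vertex 4.6 0.7 3.1
   vertex 4.6 0.0 3.5
  endloop
 endfacet
 facet normal -0.386 -0.555 -0.736
  outer loop
   vertex 3.4 1.1 3.3
   vertex 4.6 0.0 3.5
   vertex 2.3 1.6 3.5
  endloop
 endfacet
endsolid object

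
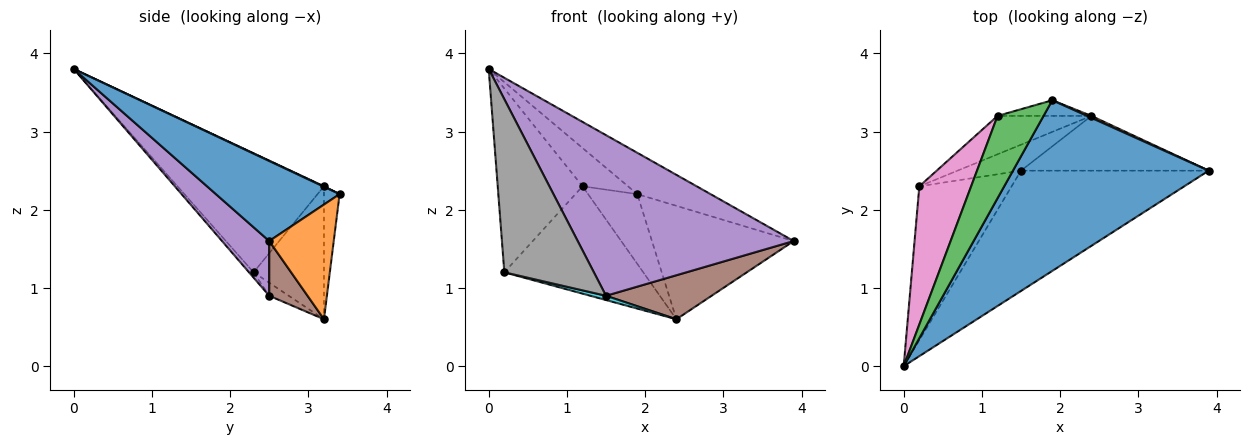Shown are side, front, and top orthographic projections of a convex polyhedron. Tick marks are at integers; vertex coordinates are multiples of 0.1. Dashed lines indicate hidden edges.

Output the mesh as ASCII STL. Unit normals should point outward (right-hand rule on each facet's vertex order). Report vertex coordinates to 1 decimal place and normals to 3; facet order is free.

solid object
 facet normal 0.369 0.219 0.903
  outer loop
   vertex 1.9 3.4 2.2
   vertex 0.0 0.0 3.8
   vertex 3.9 2.5 1.6
  endloop
 endfacet
 facet normal 0.414 0.910 0.016
  outer loop
   vertex 2.4 3.2 0.6
   vertex 1.9 3.4 2.2
   vertex 3.9 2.5 1.6
  endloop
 endfacet
 facet normal 0.009 0.422 0.907
  outer loop
   vertex 1.2 3.2 2.3
   vertex 0.0 0.0 3.8
   vertex 1.9 3.4 2.2
  endloop
 endfacet
 facet normal -0.296 0.932 -0.209
  outer loop
   vertex 1.2 3.2 2.3
   vertex 1.9 3.4 2.2
   vertex 2.4 3.2 0.6
  endloop
 endfacet
 facet normal 0.172 -0.788 -0.591
  outer loop
   vertex 1.5 2.5 0.9
   vertex 3.9 2.5 1.6
   vertex 0.0 0.0 3.8
  endloop
 endfacet
 facet normal 0.222 -0.611 -0.760
  outer loop
   vertex 1.5 2.5 0.9
   vertex 2.4 3.2 0.6
   vertex 3.9 2.5 1.6
  endloop
 endfacet
 facet normal -0.810 0.469 0.353
  outer loop
   vertex 0.2 2.3 1.2
   vertex 0.0 0.0 3.8
   vertex 1.2 3.2 2.3
  endloop
 endfacet
 facet normal -0.038 -0.747 -0.664
  outer loop
   vertex 0.2 2.3 1.2
   vertex 1.5 2.5 0.9
   vertex 0.0 0.0 3.8
  endloop
 endfacet
 facet normal -0.431 0.850 -0.304
  outer loop
   vertex 0.2 2.3 1.2
   vertex 1.2 3.2 2.3
   vertex 2.4 3.2 0.6
  endloop
 endfacet
 facet normal -0.199 -0.159 -0.967
  outer loop
   vertex 0.2 2.3 1.2
   vertex 2.4 3.2 0.6
   vertex 1.5 2.5 0.9
  endloop
 endfacet
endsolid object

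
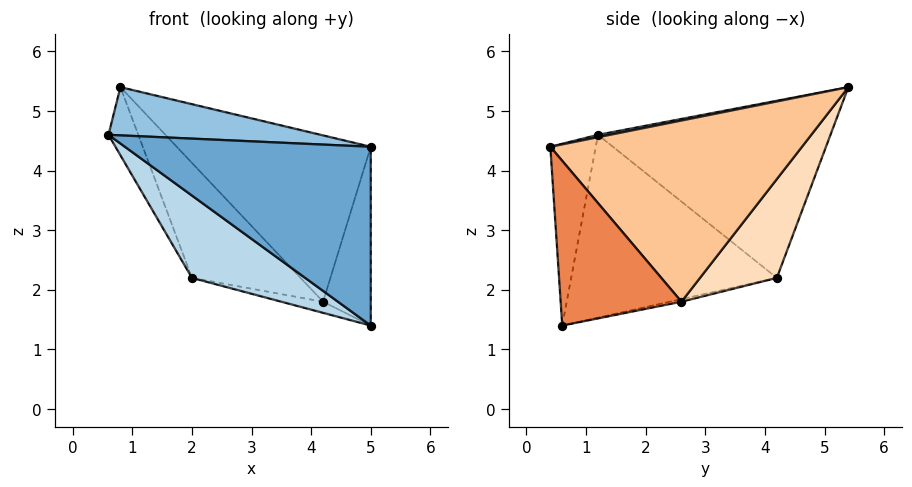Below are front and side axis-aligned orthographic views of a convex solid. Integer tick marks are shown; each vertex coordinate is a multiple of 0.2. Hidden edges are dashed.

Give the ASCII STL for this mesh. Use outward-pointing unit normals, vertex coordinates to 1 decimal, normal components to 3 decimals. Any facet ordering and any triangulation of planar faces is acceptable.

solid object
 facet normal -0.181 -0.981 -0.065
  outer loop
   vertex 5.0 0.4 4.4
   vertex 0.6 1.2 4.6
   vertex 5.0 0.6 1.4
  endloop
 endfacet
 facet normal 0.011 -0.188 0.982
  outer loop
   vertex 5.0 0.4 4.4
   vertex 0.8 5.4 5.4
   vertex 0.6 1.2 4.6
  endloop
 endfacet
 facet normal -0.585 -0.322 -0.744
  outer loop
   vertex 2.0 4.2 2.2
   vertex 5.0 0.6 1.4
   vertex 0.6 1.2 4.6
  endloop
 endfacet
 facet normal -0.915 0.117 -0.387
  outer loop
   vertex 2.0 4.2 2.2
   vertex 0.6 1.2 4.6
   vertex 0.8 5.4 5.4
  endloop
 endfacet
 facet normal 0.930 0.367 0.024
  outer loop
   vertex 4.2 2.6 1.8
   vertex 5.0 0.4 4.4
   vertex 5.0 0.6 1.4
  endloop
 endfacet
 facet normal -0.050 0.176 -0.983
  outer loop
   vertex 4.2 2.6 1.8
   vertex 5.0 0.6 1.4
   vertex 2.0 4.2 2.2
  endloop
 endfacet
 facet normal 0.764 0.589 0.263
  outer loop
   vertex 4.2 2.6 1.8
   vertex 0.8 5.4 5.4
   vertex 5.0 0.4 4.4
  endloop
 endfacet
 facet normal 0.575 0.813 -0.089
  outer loop
   vertex 4.2 2.6 1.8
   vertex 2.0 4.2 2.2
   vertex 0.8 5.4 5.4
  endloop
 endfacet
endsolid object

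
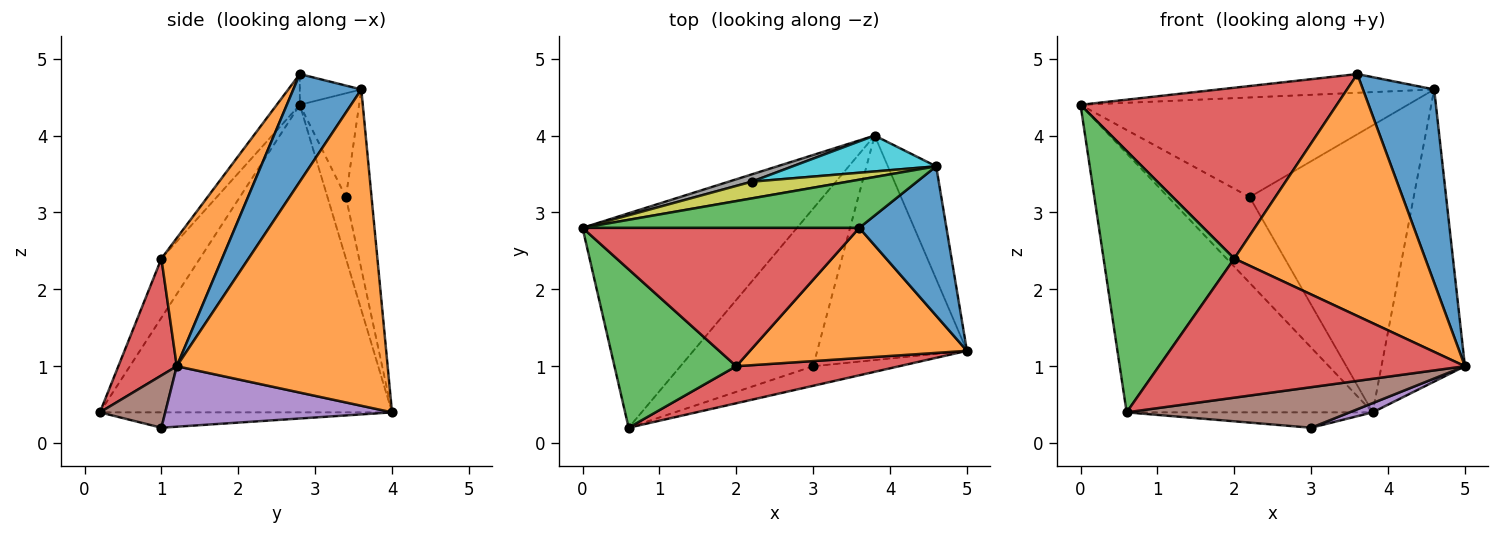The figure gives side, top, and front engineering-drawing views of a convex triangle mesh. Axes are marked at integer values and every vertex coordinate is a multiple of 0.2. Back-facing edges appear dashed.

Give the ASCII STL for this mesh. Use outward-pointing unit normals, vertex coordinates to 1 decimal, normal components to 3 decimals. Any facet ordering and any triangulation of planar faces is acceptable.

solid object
 facet normal -0.675 0.568 -0.471
  outer loop
   vertex 0.6 0.2 0.4
   vertex 0.0 2.8 4.4
   vertex 3.8 4.0 0.4
  endloop
 endfacet
 facet normal 0.921 0.364 -0.141
  outer loop
   vertex 4.6 3.6 4.6
   vertex 5.0 1.2 1.0
   vertex 3.8 4.0 0.4
  endloop
 endfacet
 facet normal -0.244 -0.829 0.503
  outer loop
   vertex 2.0 1.0 2.4
   vertex 0.0 2.8 4.4
   vertex 0.6 0.2 0.4
  endloop
 endfacet
 facet normal 0.181 -0.950 0.253
  outer loop
   vertex 2.0 1.0 2.4
   vertex 0.6 0.2 0.4
   vertex 5.0 1.2 1.0
  endloop
 endfacet
 facet normal 0.374 -0.038 -0.926
  outer loop
   vertex 3.0 1.0 0.2
   vertex 3.8 4.0 0.4
   vertex 5.0 1.2 1.0
  endloop
 endfacet
 facet normal 0.255 -0.871 -0.420
  outer loop
   vertex 3.0 1.0 0.2
   vertex 5.0 1.2 1.0
   vertex 0.6 0.2 0.4
  endloop
 endfacet
 facet normal -0.115 0.096 -0.989
  outer loop
   vertex 3.0 1.0 0.2
   vertex 0.6 0.2 0.4
   vertex 3.8 4.0 0.4
  endloop
 endfacet
 facet normal -0.220 0.972 0.083
  outer loop
   vertex 2.2 3.4 3.2
   vertex 3.8 4.0 0.4
   vertex 0.0 2.8 4.4
  endloop
 endfacet
 facet normal -0.176 0.971 0.163
  outer loop
   vertex 2.2 3.4 3.2
   vertex 0.0 2.8 4.4
   vertex 4.6 3.6 4.6
  endloop
 endfacet
 facet normal -0.153 0.981 0.123
  outer loop
   vertex 2.2 3.4 3.2
   vertex 4.6 3.6 4.6
   vertex 3.8 4.0 0.4
  endloop
 endfacet
 facet normal 0.603 -0.631 0.488
  outer loop
   vertex 3.6 2.8 4.8
   vertex 5.0 1.2 1.0
   vertex 4.6 3.6 4.6
  endloop
 endfacet
 facet normal 0.269 -0.848 0.456
  outer loop
   vertex 3.6 2.8 4.8
   vertex 2.0 1.0 2.4
   vertex 5.0 1.2 1.0
  endloop
 endfacet
 facet normal -0.103 0.361 0.927
  outer loop
   vertex 3.6 2.8 4.8
   vertex 4.6 3.6 4.6
   vertex 0.0 2.8 4.4
  endloop
 endfacet
 facet normal -0.070 -0.775 0.628
  outer loop
   vertex 3.6 2.8 4.8
   vertex 0.0 2.8 4.4
   vertex 2.0 1.0 2.4
  endloop
 endfacet
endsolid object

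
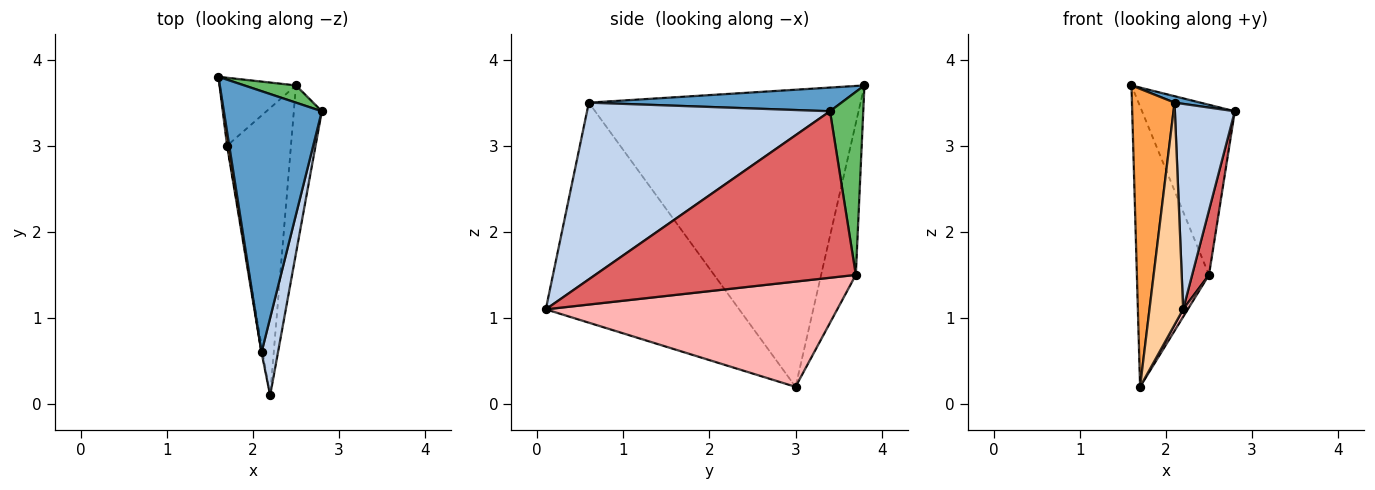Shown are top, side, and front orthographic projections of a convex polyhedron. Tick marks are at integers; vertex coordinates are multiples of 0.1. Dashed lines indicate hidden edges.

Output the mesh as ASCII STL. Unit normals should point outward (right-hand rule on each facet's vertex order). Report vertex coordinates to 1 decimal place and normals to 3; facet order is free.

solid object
 facet normal 0.235 -0.024 0.972
  outer loop
   vertex 2.1 0.6 3.5
   vertex 2.8 3.4 3.4
   vertex 1.6 3.8 3.7
  endloop
 endfacet
 facet normal 0.967 -0.239 0.090
  outer loop
   vertex 2.1 0.6 3.5
   vertex 2.2 0.1 1.1
   vertex 2.8 3.4 3.4
  endloop
 endfacet
 facet normal -0.988 -0.155 0.007
  outer loop
   vertex 2.1 0.6 3.5
   vertex 1.6 3.8 3.7
   vertex 1.7 3.0 0.2
  endloop
 endfacet
 facet normal -0.985 -0.172 -0.005
  outer loop
   vertex 2.1 0.6 3.5
   vertex 1.7 3.0 0.2
   vertex 2.2 0.1 1.1
  endloop
 endfacet
 facet normal 0.336 0.937 0.095
  outer loop
   vertex 2.5 3.7 1.5
   vertex 1.6 3.8 3.7
   vertex 2.8 3.4 3.4
  endloop
 endfacet
 facet normal -0.424 0.880 -0.213
  outer loop
   vertex 2.5 3.7 1.5
   vertex 1.7 3.0 0.2
   vertex 1.6 3.8 3.7
  endloop
 endfacet
 facet normal 0.984 -0.064 -0.165
  outer loop
   vertex 2.5 3.7 1.5
   vertex 2.8 3.4 3.4
   vertex 2.2 0.1 1.1
  endloop
 endfacet
 facet normal 0.855 -0.014 -0.519
  outer loop
   vertex 2.5 3.7 1.5
   vertex 2.2 0.1 1.1
   vertex 1.7 3.0 0.2
  endloop
 endfacet
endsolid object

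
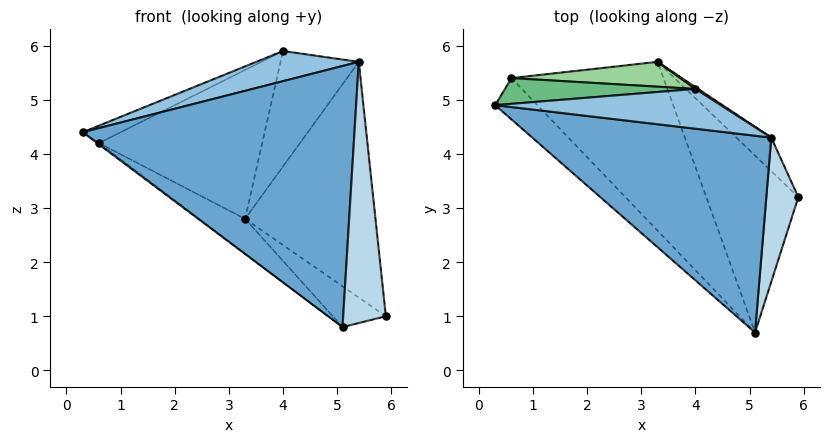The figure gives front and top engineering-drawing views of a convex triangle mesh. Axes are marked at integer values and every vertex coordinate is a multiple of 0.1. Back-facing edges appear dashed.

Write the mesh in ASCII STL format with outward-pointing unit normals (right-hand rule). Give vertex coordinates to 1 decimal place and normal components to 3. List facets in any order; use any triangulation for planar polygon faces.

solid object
 facet normal -0.240 -0.775 0.584
  outer loop
   vertex 5.4 4.3 5.7
   vertex 0.3 4.9 4.4
   vertex 5.1 0.7 0.8
  endloop
 endfacet
 facet normal -0.264 -0.582 0.769
  outer loop
   vertex 5.4 4.3 5.7
   vertex 4.0 5.2 5.9
   vertex 0.3 4.9 4.4
  endloop
 endfacet
 facet normal 0.934 -0.313 0.173
  outer loop
   vertex 5.4 4.3 5.7
   vertex 5.1 0.7 0.8
   vertex 5.9 3.2 1.0
  endloop
 endfacet
 facet normal -0.417 0.204 -0.886
  outer loop
   vertex 3.3 5.7 2.8
   vertex 5.9 3.2 1.0
   vertex 5.1 0.7 0.8
  endloop
 endfacet
 facet normal 0.650 0.753 -0.107
  outer loop
   vertex 3.3 5.7 2.8
   vertex 5.4 4.3 5.7
   vertex 5.9 3.2 1.0
  endloop
 endfacet
 facet normal 0.542 0.840 0.013
  outer loop
   vertex 3.3 5.7 2.8
   vertex 4.0 5.2 5.9
   vertex 5.4 4.3 5.7
  endloop
 endfacet
 facet normal -0.585 0.027 -0.811
  outer loop
   vertex 0.6 5.4 4.2
   vertex 5.1 0.7 0.8
   vertex 0.3 4.9 4.4
  endloop
 endfacet
 facet normal -0.468 0.178 -0.865
  outer loop
   vertex 0.6 5.4 4.2
   vertex 3.3 5.7 2.8
   vertex 5.1 0.7 0.8
  endloop
 endfacet
 facet normal -0.356 0.523 0.774
  outer loop
   vertex 0.6 5.4 4.2
   vertex 0.3 4.9 4.4
   vertex 4.0 5.2 5.9
  endloop
 endfacet
 facet normal -0.024 0.986 0.165
  outer loop
   vertex 0.6 5.4 4.2
   vertex 4.0 5.2 5.9
   vertex 3.3 5.7 2.8
  endloop
 endfacet
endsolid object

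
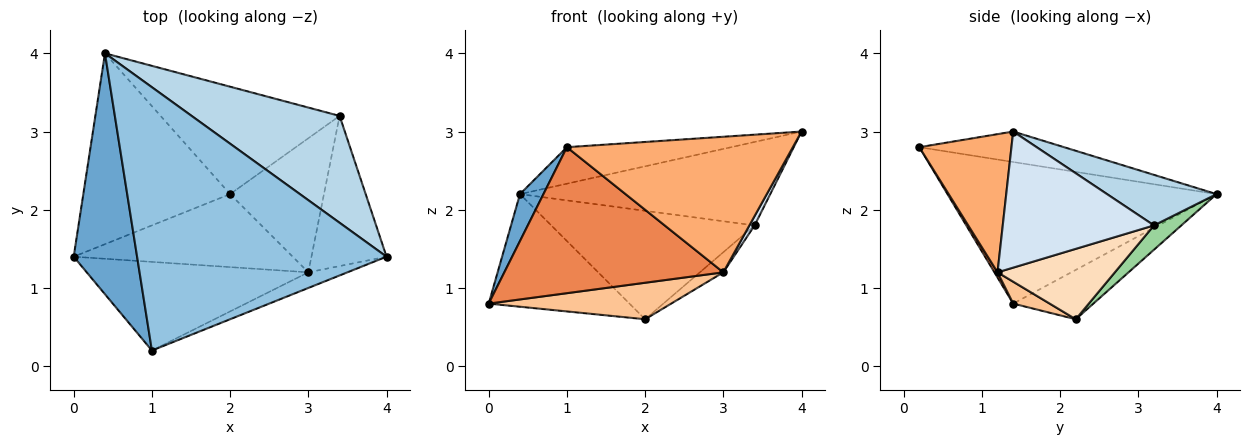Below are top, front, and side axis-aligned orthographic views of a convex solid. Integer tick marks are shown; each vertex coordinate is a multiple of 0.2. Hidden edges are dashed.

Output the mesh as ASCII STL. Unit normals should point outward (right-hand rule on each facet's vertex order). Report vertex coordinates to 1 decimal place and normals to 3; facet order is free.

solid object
 facet normal -0.910 -0.079 0.407
  outer loop
   vertex 1.0 0.2 2.8
   vertex 0.4 4.0 2.2
   vertex 0.0 1.4 0.8
  endloop
 endfacet
 facet normal -0.120 0.136 0.983
  outer loop
   vertex 1.0 0.2 2.8
   vertex 4.0 1.4 3.0
   vertex 0.4 4.0 2.2
  endloop
 endfacet
 facet normal 0.260 0.594 0.761
  outer loop
   vertex 3.4 3.2 1.8
   vertex 0.4 4.0 2.2
   vertex 4.0 1.4 3.0
  endloop
 endfacet
 facet normal 0.875 -0.030 -0.483
  outer loop
   vertex 3.0 1.2 1.2
   vertex 3.4 3.2 1.8
   vertex 4.0 1.4 3.0
  endloop
 endfacet
 facet normal 0.012 -0.855 -0.519
  outer loop
   vertex 3.0 1.2 1.2
   vertex 1.0 0.2 2.8
   vertex 0.0 1.4 0.8
  endloop
 endfacet
 facet normal 0.375 -0.921 -0.106
  outer loop
   vertex 3.0 1.2 1.2
   vertex 4.0 1.4 3.0
   vertex 1.0 0.2 2.8
  endloop
 endfacet
 facet normal 0.089 -0.445 -0.891
  outer loop
   vertex 2.0 2.2 0.6
   vertex 3.0 1.2 1.2
   vertex 0.0 1.4 0.8
  endloop
 endfacet
 facet normal 0.596 0.119 -0.794
  outer loop
   vertex 2.0 2.2 0.6
   vertex 3.4 3.2 1.8
   vertex 3.0 1.2 1.2
  endloop
 endfacet
 facet normal -0.278 0.488 -0.827
  outer loop
   vertex 2.0 2.2 0.6
   vertex 0.0 1.4 0.8
   vertex 0.4 4.0 2.2
  endloop
 endfacet
 facet normal 0.095 0.707 -0.700
  outer loop
   vertex 2.0 2.2 0.6
   vertex 0.4 4.0 2.2
   vertex 3.4 3.2 1.8
  endloop
 endfacet
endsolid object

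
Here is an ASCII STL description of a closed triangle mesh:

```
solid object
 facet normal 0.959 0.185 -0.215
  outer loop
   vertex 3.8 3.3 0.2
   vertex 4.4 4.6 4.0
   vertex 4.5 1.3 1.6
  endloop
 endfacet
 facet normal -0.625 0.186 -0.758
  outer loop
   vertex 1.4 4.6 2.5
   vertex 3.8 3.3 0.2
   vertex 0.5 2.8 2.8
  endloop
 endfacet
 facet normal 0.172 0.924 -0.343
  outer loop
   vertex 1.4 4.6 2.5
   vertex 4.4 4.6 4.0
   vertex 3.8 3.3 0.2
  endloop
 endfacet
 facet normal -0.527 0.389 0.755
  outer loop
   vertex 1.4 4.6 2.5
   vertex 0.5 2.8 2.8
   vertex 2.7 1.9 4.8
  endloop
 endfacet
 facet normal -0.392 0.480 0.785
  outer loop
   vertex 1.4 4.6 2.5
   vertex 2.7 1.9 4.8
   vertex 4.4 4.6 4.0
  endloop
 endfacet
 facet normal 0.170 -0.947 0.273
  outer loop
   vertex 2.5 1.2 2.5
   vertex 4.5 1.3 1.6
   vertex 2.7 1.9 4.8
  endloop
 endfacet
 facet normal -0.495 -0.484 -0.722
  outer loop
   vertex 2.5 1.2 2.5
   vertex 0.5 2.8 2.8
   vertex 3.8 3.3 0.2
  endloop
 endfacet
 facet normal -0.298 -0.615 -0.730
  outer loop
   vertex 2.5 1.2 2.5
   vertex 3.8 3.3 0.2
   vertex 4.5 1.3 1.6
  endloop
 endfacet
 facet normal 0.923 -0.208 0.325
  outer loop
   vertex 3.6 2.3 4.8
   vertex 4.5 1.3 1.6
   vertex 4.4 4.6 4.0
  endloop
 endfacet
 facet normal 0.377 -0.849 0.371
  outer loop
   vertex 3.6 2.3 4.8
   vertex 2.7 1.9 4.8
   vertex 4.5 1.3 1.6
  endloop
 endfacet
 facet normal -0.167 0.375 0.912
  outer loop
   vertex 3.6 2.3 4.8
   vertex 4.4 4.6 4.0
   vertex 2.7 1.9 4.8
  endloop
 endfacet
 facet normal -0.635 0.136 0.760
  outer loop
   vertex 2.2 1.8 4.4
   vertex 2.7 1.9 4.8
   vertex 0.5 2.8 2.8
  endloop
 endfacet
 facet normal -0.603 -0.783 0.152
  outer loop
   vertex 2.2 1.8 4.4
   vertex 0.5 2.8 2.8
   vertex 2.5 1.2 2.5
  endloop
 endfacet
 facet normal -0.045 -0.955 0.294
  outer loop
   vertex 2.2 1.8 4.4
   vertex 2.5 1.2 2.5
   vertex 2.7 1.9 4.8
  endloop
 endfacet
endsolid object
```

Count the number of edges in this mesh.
21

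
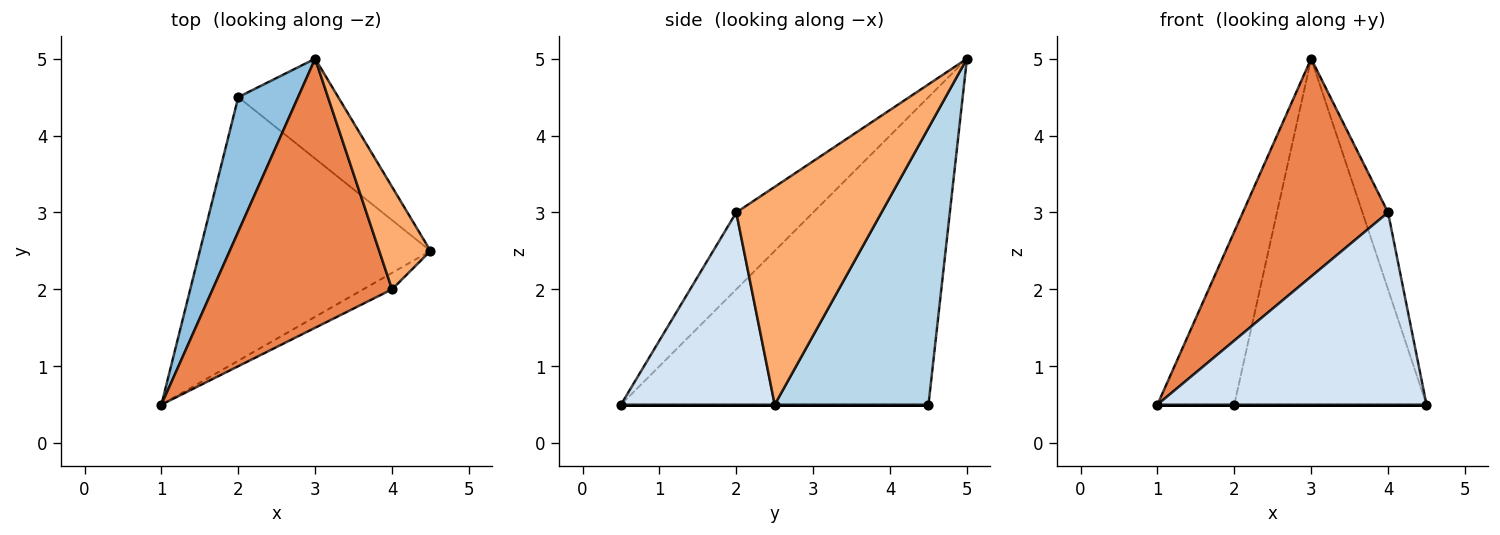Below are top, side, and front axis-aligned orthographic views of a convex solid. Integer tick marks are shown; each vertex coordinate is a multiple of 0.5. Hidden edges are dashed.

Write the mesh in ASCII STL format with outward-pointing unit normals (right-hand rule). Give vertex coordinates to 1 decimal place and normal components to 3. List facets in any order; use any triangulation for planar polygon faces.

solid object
 facet normal 0.000 0.000 -1.000
  outer loop
   vertex 2.0 4.5 0.5
   vertex 4.5 2.5 0.5
   vertex 1.0 0.5 0.5
  endloop
 endfacet
 facet normal -0.953 0.238 0.185
  outer loop
   vertex 3.0 5.0 5.0
   vertex 2.0 4.5 0.5
   vertex 1.0 0.5 0.5
  endloop
 endfacet
 facet normal 0.609 0.762 -0.220
  outer loop
   vertex 3.0 5.0 5.0
   vertex 4.5 2.5 0.5
   vertex 2.0 4.5 0.5
  endloop
 endfacet
 facet normal 0.495 -0.866 -0.074
  outer loop
   vertex 4.0 2.0 3.0
   vertex 1.0 0.5 0.5
   vertex 4.5 2.5 0.5
  endloop
 endfacet
 facet normal -0.316 -0.597 0.737
  outer loop
   vertex 4.0 2.0 3.0
   vertex 3.0 5.0 5.0
   vertex 1.0 0.5 0.5
  endloop
 endfacet
 facet normal 0.959 0.169 0.226
  outer loop
   vertex 4.0 2.0 3.0
   vertex 4.5 2.5 0.5
   vertex 3.0 5.0 5.0
  endloop
 endfacet
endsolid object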